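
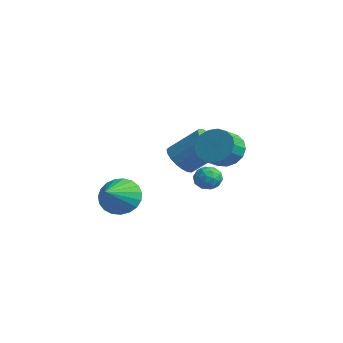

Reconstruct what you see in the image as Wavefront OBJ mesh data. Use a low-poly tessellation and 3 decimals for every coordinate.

v -1.203 1.275 2.227
v -0.377 0.914 1.96
v 0.548 2.063 3.266
v -0.277 2.425 3.533
v -0.423 1.241 1.704
v 0.503 2.39 3.009
v -0.623 1.576 1.552
v 0.303 2.725 2.857
v -0.937 1.85 1.533
v -0.012 3 2.838
v -1.305 2.011 1.652
v -0.379 3.161 2.957
v -1.652 2.027 1.885
v -0.726 3.176 3.19
v -1.91 1.893 2.185
v -0.985 3.042 3.49
v -2.028 1.637 2.494
v -1.103 2.786 3.8
v -1.983 1.31 2.751
v -1.057 2.459 4.056
v -1.783 0.975 2.903
v -0.857 2.124 4.208
v -1.468 0.7 2.922
v -0.543 1.85 4.227
v -1.101 0.539 2.803
v -0.175 1.689 4.108
v -0.754 0.524 2.57
v 0.172 1.673 3.875
v -0.495 0.658 2.27
v 0.43 1.807 3.575
v -0.912 -2.07 0.56
v 0.001 -1.666 0.097
v 0.092 -3.35 1.42
v -0.024 -1.425 0.485
v -0.203 -1.295 0.886
v -0.504 -1.299 1.23
v -0.875 -1.437 1.458
v -1.253 -1.684 1.531
v -1.572 -1.998 1.436
v -1.777 -2.324 1.19
v -1.832 -2.607 0.834
v -1.728 -2.796 0.431
v -1.483 -2.86 0.05
v -1.139 -2.788 -0.242
v -0.756 -2.591 -0.397
v -0.4 -2.304 -0.385
v -0.132 -1.977 -0.211
v 1.532 2.151 3.571
v 2.363 2.212 2.966
v 2.82 1.33 3.504
v 1.988 1.269 4.109
v 2.474 2.503 3.348
v 2.93 1.62 3.886
v 2.369 2.713 3.781
v 2.826 1.831 4.32
v 2.072 2.794 4.166
v 2.529 1.912 4.705
v 1.652 2.729 4.415
v 2.108 1.846 4.954
v 1.204 2.53 4.47
v 1.66 1.648 5.009
v 0.831 2.245 4.319
v 1.287 1.363 4.858
v 0.618 1.939 3.997
v 1.075 1.057 4.536
v 0.615 1.681 3.577
v 1.072 0.799 4.116
v 0.822 1.531 3.156
v 1.279 0.648 3.694
v 1.192 1.522 2.829
v 1.648 0.64 3.368
v 1.639 1.658 2.673
v 2.096 0.776 3.211
v 2.062 1.907 2.722
v 2.518 1.025 3.26
v -2.708 4.454 0.078
v -2.103 3.964 0.071
v -3.497 3.476 0.149
v -2.892 2.986 0.142
v -3.018 3.442 0.76
v -2.529 4.046 0.717
v -3.071 3.394 -0.497
v -2.582 3.998 -0.54
v -2.327 3.309 -0.284
v -2.294 3.339 0.493
v -3.306 4.101 -0.273
v -3.273 4.131 0.504
v -2.336 4.295 0.069
v -3.264 3.145 0.151
v -3.338 3.413 0.515
v -2.982 3.125 0.511
v -2.587 4.343 0.448
v -2.231 4.055 0.444
v -2.769 3.748 0.849
v -3.369 3.385 -0.224
v -3.013 3.097 -0.228
v -2.618 4.315 -0.291
v -2.262 4.027 -0.295
v -2.831 3.692 -0.629
v -2.112 3.622 -0.144
v -2.576 3.048 -0.103
v -2.681 3.287 -0.478
v -2.394 3.642 -0.504
v -2.093 3.64 0.312
v -2.557 3.065 0.354
v -2.631 3.332 0.717
v -2.344 3.688 0.692
v -2.225 3.255 0.103
v -3.043 4.375 -0.134
v -3.507 3.8 -0.092
v -3.256 3.752 -0.472
v -2.969 4.108 -0.497
v -3.024 4.392 0.323
v -3.488 3.818 0.364
v -3.206 3.798 0.724
v -2.919 4.153 0.698
v -3.375 4.185 0.117
f 2 1 5
f 2 5 3
f 3 5 6
f 3 6 4
f 5 1 7
f 5 7 6
f 6 7 8
f 6 8 4
f 7 1 9
f 7 9 8
f 8 9 10
f 8 10 4
f 9 1 11
f 9 11 10
f 10 11 12
f 10 12 4
f 11 1 13
f 11 13 12
f 12 13 14
f 12 14 4
f 13 1 15
f 13 15 14
f 14 15 16
f 14 16 4
f 15 1 17
f 15 17 16
f 16 17 18
f 16 18 4
f 17 1 19
f 17 19 18
f 18 19 20
f 18 20 4
f 19 1 21
f 19 21 20
f 20 21 22
f 20 22 4
f 21 1 23
f 21 23 22
f 22 23 24
f 22 24 4
f 23 1 25
f 23 25 24
f 24 25 26
f 24 26 4
f 25 1 27
f 25 27 26
f 26 27 28
f 26 28 4
f 27 1 29
f 27 29 28
f 28 29 30
f 28 30 4
f 29 1 2
f 29 2 30
f 30 2 3
f 30 3 4
f 32 31 34
f 32 34 33
f 34 31 35
f 34 35 33
f 35 31 36
f 35 36 33
f 36 31 37
f 36 37 33
f 37 31 38
f 37 38 33
f 38 31 39
f 38 39 33
f 39 31 40
f 39 40 33
f 40 31 41
f 40 41 33
f 41 31 42
f 41 42 33
f 42 31 43
f 42 43 33
f 43 31 44
f 43 44 33
f 44 31 45
f 44 45 33
f 45 31 46
f 45 46 33
f 46 31 47
f 46 47 33
f 47 31 32
f 47 32 33
f 49 48 52
f 49 52 50
f 50 52 53
f 50 53 51
f 52 48 54
f 52 54 53
f 53 54 55
f 53 55 51
f 54 48 56
f 54 56 55
f 55 56 57
f 55 57 51
f 56 48 58
f 56 58 57
f 57 58 59
f 57 59 51
f 58 48 60
f 58 60 59
f 59 60 61
f 59 61 51
f 60 48 62
f 60 62 61
f 61 62 63
f 61 63 51
f 62 48 64
f 62 64 63
f 63 64 65
f 63 65 51
f 64 48 66
f 64 66 65
f 65 66 67
f 65 67 51
f 66 48 68
f 66 68 67
f 67 68 69
f 67 69 51
f 68 48 70
f 68 70 69
f 69 70 71
f 69 71 51
f 70 48 72
f 70 72 71
f 71 72 73
f 71 73 51
f 72 48 74
f 72 74 73
f 73 74 75
f 73 75 51
f 74 48 49
f 74 49 75
f 75 49 50
f 75 50 51
f 76 113 92
f 113 87 116
f 92 116 81
f 113 116 92
f 76 92 88
f 92 81 93
f 88 93 77
f 92 93 88
f 76 88 97
f 88 77 98
f 97 98 83
f 88 98 97
f 76 97 109
f 97 83 112
f 109 112 86
f 97 112 109
f 76 109 113
f 109 86 117
f 113 117 87
f 109 117 113
f 77 93 104
f 93 81 107
f 104 107 85
f 93 107 104
f 81 116 94
f 116 87 115
f 94 115 80
f 116 115 94
f 87 117 114
f 117 86 110
f 114 110 78
f 117 110 114
f 86 112 111
f 112 83 99
f 111 99 82
f 112 99 111
f 83 98 103
f 98 77 100
f 103 100 84
f 98 100 103
f 79 105 91
f 105 85 106
f 91 106 80
f 105 106 91
f 79 91 89
f 91 80 90
f 89 90 78
f 91 90 89
f 79 89 96
f 89 78 95
f 96 95 82
f 89 95 96
f 79 96 101
f 96 82 102
f 101 102 84
f 96 102 101
f 79 101 105
f 101 84 108
f 105 108 85
f 101 108 105
f 80 106 94
f 106 85 107
f 94 107 81
f 106 107 94
f 78 90 114
f 90 80 115
f 114 115 87
f 90 115 114
f 82 95 111
f 95 78 110
f 111 110 86
f 95 110 111
f 84 102 103
f 102 82 99
f 103 99 83
f 102 99 103
f 85 108 104
f 108 84 100
f 104 100 77
f 108 100 104



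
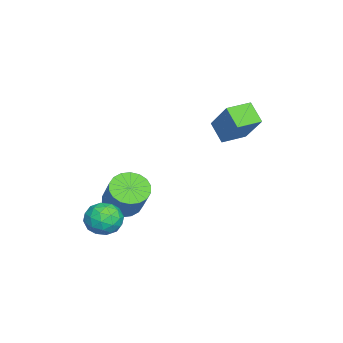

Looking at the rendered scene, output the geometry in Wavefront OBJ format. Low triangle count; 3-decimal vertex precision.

v -4.144 2.54 3.403
v -3.002 3.381 4.965
v -3.49 3.122 2.611
v -2.348 3.963 4.173
v -3.372 1.597 3.347
v -2.23 2.438 4.909
v -2.718 2.179 2.555
v -1.576 3.02 4.117
v 2.465 -1.277 0.381
v 2.978 -1.875 -0.064
v 1.322 -2.185 0.284
v 1.835 -2.783 -0.161
v 1.988 -2.62 0.715
v 2.695 -2.058 0.775
v 1.605 -2.002 -0.555
v 2.312 -1.44 -0.495
v 2.446 -2.322 -0.643
v 2.683 -2.704 0.142
v 1.617 -1.356 0.078
v 1.854 -1.738 0.863
v 2.822 -1.496 0.167
v 1.478 -2.564 0.053
v 1.569 -2.468 0.568
v 1.87 -2.819 0.306
v 2.656 -1.604 0.66
v 2.957 -1.955 0.398
v 2.375 -2.393 0.856
v 1.343 -2.105 -0.178
v 1.644 -2.456 -0.44
v 2.43 -1.241 -0.086
v 2.731 -1.592 -0.348
v 1.925 -1.667 -0.636
v 2.81 -2.111 -0.435
v 2.139 -2.644 -0.492
v 2.004 -2.185 -0.723
v 2.419 -1.855 -0.688
v 2.95 -2.335 0.026
v 2.278 -2.869 -0.03
v 2.368 -2.773 0.484
v 2.784 -2.443 0.52
v 2.637 -2.598 -0.314
v 2.022 -1.191 0.25
v 1.35 -1.725 0.194
v 1.516 -1.617 -0.3
v 1.932 -1.287 -0.264
v 2.161 -1.416 0.712
v 1.49 -1.949 0.655
v 1.881 -2.205 0.908
v 2.296 -1.875 0.943
v 1.663 -1.462 0.534
v -0.661 -1.808 -0.391
v -0.008 -2.407 -0.637
v 1.054 -1.852 0.825
v 0.401 -1.252 1.071
v 0.097 -2.069 -0.842
v 1.159 -1.514 0.62
v 0.052 -1.679 -0.958
v 1.114 -1.123 0.504
v -0.134 -1.314 -0.961
v 0.928 -0.759 0.501
v -0.424 -1.047 -0.851
v 0.637 -0.492 0.61
v -0.762 -0.931 -0.651
v 0.3 -0.376 0.811
v -1.079 -0.988 -0.398
v -0.018 -0.433 1.063
v -1.314 -1.208 -0.145
v -0.252 -0.653 1.317
v -1.419 -1.546 0.06
v -0.357 -0.991 1.522
v -1.374 -1.937 0.176
v -0.312 -1.381 1.638
v -1.188 -2.301 0.179
v -0.126 -1.746 1.641
v -0.897 -2.568 0.07
v 0.164 -2.013 1.531
v -0.56 -2.684 -0.131
v 0.502 -2.129 1.331
v -0.242 -2.627 -0.383
v 0.819 -2.072 1.078
f 2 4 1
f 5 2 1
f 1 4 3
f 3 5 1
f 2 8 4
f 6 2 5
f 6 8 2
f 4 8 3
f 7 5 3
f 3 8 7
f 7 6 5
f 8 6 7
f 9 46 25
f 46 20 49
f 25 49 14
f 46 49 25
f 9 25 21
f 25 14 26
f 21 26 10
f 25 26 21
f 9 21 30
f 21 10 31
f 30 31 16
f 21 31 30
f 9 30 42
f 30 16 45
f 42 45 19
f 30 45 42
f 9 42 46
f 42 19 50
f 46 50 20
f 42 50 46
f 10 26 37
f 26 14 40
f 37 40 18
f 26 40 37
f 14 49 27
f 49 20 48
f 27 48 13
f 49 48 27
f 20 50 47
f 50 19 43
f 47 43 11
f 50 43 47
f 19 45 44
f 45 16 32
f 44 32 15
f 45 32 44
f 16 31 36
f 31 10 33
f 36 33 17
f 31 33 36
f 12 38 24
f 38 18 39
f 24 39 13
f 38 39 24
f 12 24 22
f 24 13 23
f 22 23 11
f 24 23 22
f 12 22 29
f 22 11 28
f 29 28 15
f 22 28 29
f 12 29 34
f 29 15 35
f 34 35 17
f 29 35 34
f 12 34 38
f 34 17 41
f 38 41 18
f 34 41 38
f 13 39 27
f 39 18 40
f 27 40 14
f 39 40 27
f 11 23 47
f 23 13 48
f 47 48 20
f 23 48 47
f 15 28 44
f 28 11 43
f 44 43 19
f 28 43 44
f 17 35 36
f 35 15 32
f 36 32 16
f 35 32 36
f 18 41 37
f 41 17 33
f 37 33 10
f 41 33 37
f 52 51 55
f 52 55 53
f 53 55 56
f 53 56 54
f 55 51 57
f 55 57 56
f 56 57 58
f 56 58 54
f 57 51 59
f 57 59 58
f 58 59 60
f 58 60 54
f 59 51 61
f 59 61 60
f 60 61 62
f 60 62 54
f 61 51 63
f 61 63 62
f 62 63 64
f 62 64 54
f 63 51 65
f 63 65 64
f 64 65 66
f 64 66 54
f 65 51 67
f 65 67 66
f 66 67 68
f 66 68 54
f 67 51 69
f 67 69 68
f 68 69 70
f 68 70 54
f 69 51 71
f 69 71 70
f 70 71 72
f 70 72 54
f 71 51 73
f 71 73 72
f 72 73 74
f 72 74 54
f 73 51 75
f 73 75 74
f 74 75 76
f 74 76 54
f 75 51 77
f 75 77 76
f 76 77 78
f 76 78 54
f 77 51 79
f 77 79 78
f 78 79 80
f 78 80 54
f 79 51 52
f 79 52 80
f 80 52 53
f 80 53 54



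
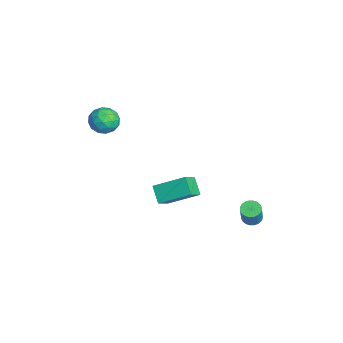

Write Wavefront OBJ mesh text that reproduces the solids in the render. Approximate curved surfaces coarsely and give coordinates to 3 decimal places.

v 1.935 3.214 -4.139
v 2.354 3.033 -4.366
v 2.845 2.866 -3.328
v 2.425 3.046 -3.101
v 2.396 3.227 -4.355
v 2.887 3.06 -3.317
v 2.369 3.419 -4.311
v 2.859 3.252 -3.273
v 2.275 3.58 -4.241
v 2.765 3.413 -3.203
v 2.129 3.685 -4.155
v 2.62 3.518 -3.117
v 1.954 3.718 -4.067
v 2.445 3.551 -3.029
v 1.776 3.675 -3.989
v 2.266 3.507 -2.952
v 1.622 3.561 -3.935
v 2.112 3.394 -2.897
v 1.515 3.394 -3.912
v 2.006 3.227 -2.874
v 1.473 3.2 -3.923
v 1.964 3.033 -2.885
v 1.501 3.008 -3.967
v 1.991 2.841 -2.929
v 1.595 2.847 -4.037
v 2.085 2.68 -2.999
v 1.74 2.742 -4.123
v 2.231 2.575 -3.085
v 1.915 2.709 -4.211
v 2.406 2.542 -3.173
v 2.094 2.753 -4.288
v 2.584 2.585 -3.251
v 2.248 2.866 -4.343
v 2.738 2.699 -3.305
v -0.922 -0.625 -3.697
v -0.481 0.878 -2.872
v -0.155 -0.473 -4.383
v 0.286 1.029 -3.557
v -0.226 -1.189 -3.043
v 0.215 0.313 -2.217
v 0.541 -1.038 -3.728
v 0.982 0.465 -2.903
v -1.23 -2.773 1.724
v -0.534 -2.689 1.34
v -1.046 -4.051 1.78
v -0.35 -3.967 1.396
v -0.429 -3.697 2.144
v -0.543 -2.906 2.109
v -1.037 -3.834 1.011
v -1.151 -3.043 0.976
v -0.415 -3.344 0.899
v -0.039 -3.26 1.6
v -1.541 -3.48 1.52
v -1.165 -3.396 2.221
v -0.899 -2.619 1.527
v -0.681 -4.121 1.593
v -0.728 -3.962 2.032
v -0.319 -3.913 1.807
v -0.904 -2.746 1.979
v -0.495 -2.697 1.754
v -0.432 -3.289 2.226
v -1.085 -4.043 1.366
v -0.676 -3.994 1.141
v -1.261 -2.827 1.313
v -0.852 -2.778 1.088
v -1.148 -3.451 0.894
v -0.419 -2.955 1.043
v -0.311 -3.706 1.075
v -0.715 -3.628 0.849
v -0.782 -3.163 0.829
v -0.198 -2.905 1.454
v -0.09 -3.656 1.487
v -0.136 -3.497 1.926
v -0.203 -3.033 1.906
v -0.128 -3.29 1.195
v -1.49 -3.084 1.633
v -1.382 -3.835 1.666
v -1.377 -3.707 1.214
v -1.444 -3.243 1.194
v -1.269 -3.034 2.045
v -1.161 -3.785 2.077
v -0.798 -3.577 2.291
v -0.865 -3.112 2.271
v -1.452 -3.45 1.925
f 2 1 5
f 2 5 3
f 3 5 6
f 3 6 4
f 5 1 7
f 5 7 6
f 6 7 8
f 6 8 4
f 7 1 9
f 7 9 8
f 8 9 10
f 8 10 4
f 9 1 11
f 9 11 10
f 10 11 12
f 10 12 4
f 11 1 13
f 11 13 12
f 12 13 14
f 12 14 4
f 13 1 15
f 13 15 14
f 14 15 16
f 14 16 4
f 15 1 17
f 15 17 16
f 16 17 18
f 16 18 4
f 17 1 19
f 17 19 18
f 18 19 20
f 18 20 4
f 19 1 21
f 19 21 20
f 20 21 22
f 20 22 4
f 21 1 23
f 21 23 22
f 22 23 24
f 22 24 4
f 23 1 25
f 23 25 24
f 24 25 26
f 24 26 4
f 25 1 27
f 25 27 26
f 26 27 28
f 26 28 4
f 27 1 29
f 27 29 28
f 28 29 30
f 28 30 4
f 29 1 31
f 29 31 30
f 30 31 32
f 30 32 4
f 31 1 33
f 31 33 32
f 32 33 34
f 32 34 4
f 33 1 2
f 33 2 34
f 34 2 3
f 34 3 4
f 36 38 35
f 39 36 35
f 35 38 37
f 37 39 35
f 36 42 38
f 40 36 39
f 40 42 36
f 38 42 37
f 41 39 37
f 37 42 41
f 41 40 39
f 42 40 41
f 43 80 59
f 80 54 83
f 59 83 48
f 80 83 59
f 43 59 55
f 59 48 60
f 55 60 44
f 59 60 55
f 43 55 64
f 55 44 65
f 64 65 50
f 55 65 64
f 43 64 76
f 64 50 79
f 76 79 53
f 64 79 76
f 43 76 80
f 76 53 84
f 80 84 54
f 76 84 80
f 44 60 71
f 60 48 74
f 71 74 52
f 60 74 71
f 48 83 61
f 83 54 82
f 61 82 47
f 83 82 61
f 54 84 81
f 84 53 77
f 81 77 45
f 84 77 81
f 53 79 78
f 79 50 66
f 78 66 49
f 79 66 78
f 50 65 70
f 65 44 67
f 70 67 51
f 65 67 70
f 46 72 58
f 72 52 73
f 58 73 47
f 72 73 58
f 46 58 56
f 58 47 57
f 56 57 45
f 58 57 56
f 46 56 63
f 56 45 62
f 63 62 49
f 56 62 63
f 46 63 68
f 63 49 69
f 68 69 51
f 63 69 68
f 46 68 72
f 68 51 75
f 72 75 52
f 68 75 72
f 47 73 61
f 73 52 74
f 61 74 48
f 73 74 61
f 45 57 81
f 57 47 82
f 81 82 54
f 57 82 81
f 49 62 78
f 62 45 77
f 78 77 53
f 62 77 78
f 51 69 70
f 69 49 66
f 70 66 50
f 69 66 70
f 52 75 71
f 75 51 67
f 71 67 44
f 75 67 71



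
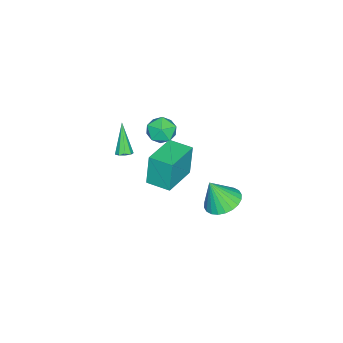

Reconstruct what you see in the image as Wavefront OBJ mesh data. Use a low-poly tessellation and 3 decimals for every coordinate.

v 0.753 4.15 1.243
v 1.732 3.936 0.964
v 1.067 3.53 2.817
v 1.77 4.314 1.105
v 1.654 4.668 1.267
v 1.401 4.942 1.426
v 1.049 5.096 1.556
v 0.652 5.106 1.639
v 0.27 4.97 1.662
v -0.038 4.709 1.621
v -0.226 4.363 1.523
v -0.265 3.985 1.381
v -0.148 3.631 1.219
v 0.105 3.357 1.061
v 0.457 3.203 0.93
v 0.854 3.193 0.847
v 1.236 3.329 0.824
v 1.544 3.59 0.865
v -2.744 -0.727 2.325
v -2.463 -1.171 1.526
v -4.217 -0.809 1.854
v -3.936 -1.253 1.055
v -3.87 -1.699 1.899
v -2.96 -1.649 2.19
v -3.72 -0.331 1.19
v -2.81 -0.281 1.481
v -3.066 -0.927 0.824
v -3.16 -1.773 1.262
v -3.52 -0.207 2.118
v -3.614 -1.053 2.556
v -1.196 0.24 1.05
v -1.444 0.289 2.943
v -1.045 1.602 1.035
v -1.293 1.65 2.928
v 0.913 0.01 1.332
v 0.665 0.058 3.225
v 1.064 1.371 1.317
v 0.816 1.42 3.21
v -3.143 -3.106 -0.953
v -2.811 -3.49 -0.9
v -3.997 -3.594 0.833
v -2.681 -3.199 -0.758
v -2.767 -2.864 -0.708
v -3.029 -2.643 -0.773
v -3.344 -2.639 -0.922
v -3.565 -2.853 -1.086
v -3.588 -3.186 -1.188
v -3.403 -3.481 -1.18
v -3.096 -3.601 -1.066
f 2 1 4
f 2 4 3
f 4 1 5
f 4 5 3
f 5 1 6
f 5 6 3
f 6 1 7
f 6 7 3
f 7 1 8
f 7 8 3
f 8 1 9
f 8 9 3
f 9 1 10
f 9 10 3
f 10 1 11
f 10 11 3
f 11 1 12
f 11 12 3
f 12 1 13
f 12 13 3
f 13 1 14
f 13 14 3
f 14 1 15
f 14 15 3
f 15 1 16
f 15 16 3
f 16 1 17
f 16 17 3
f 17 1 18
f 17 18 3
f 18 1 2
f 18 2 3
f 19 30 24
f 19 24 20
f 19 20 26
f 19 26 29
f 19 29 30
f 20 24 28
f 24 30 23
f 30 29 21
f 29 26 25
f 26 20 27
f 22 28 23
f 22 23 21
f 22 21 25
f 22 25 27
f 22 27 28
f 23 28 24
f 21 23 30
f 25 21 29
f 27 25 26
f 28 27 20
f 32 34 31
f 35 32 31
f 31 34 33
f 33 35 31
f 32 38 34
f 36 32 35
f 36 38 32
f 34 38 33
f 37 35 33
f 33 38 37
f 37 36 35
f 38 36 37
f 40 39 42
f 40 42 41
f 42 39 43
f 42 43 41
f 43 39 44
f 43 44 41
f 44 39 45
f 44 45 41
f 45 39 46
f 45 46 41
f 46 39 47
f 46 47 41
f 47 39 48
f 47 48 41
f 48 39 49
f 48 49 41
f 49 39 40
f 49 40 41



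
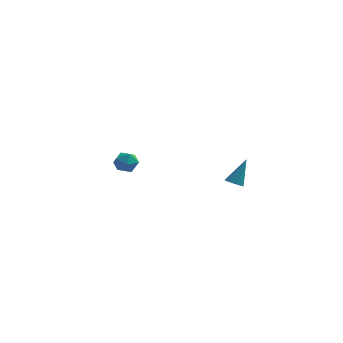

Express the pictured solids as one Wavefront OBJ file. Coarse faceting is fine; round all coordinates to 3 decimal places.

v -4.247 3.643 -1.157
v -3.698 4.204 -1.229
v -3.342 2.796 -0.851
v -2.793 3.357 -0.923
v -3.31 3.387 -0.329
v -3.869 3.91 -0.518
v -3.171 3.09 -1.562
v -3.73 3.613 -1.751
v -3.032 3.862 -1.48
v -3.119 4.045 -0.718
v -3.921 2.955 -1.362
v -4.008 3.138 -0.6
v 3.038 -4.05 1.697
v 3.518 -4.286 1.623
v 3.582 -3.37 3.063
v 3.496 -3.913 1.446
v 3.205 -3.621 1.416
v 2.816 -3.58 1.551
v 2.557 -3.815 1.772
v 2.58 -4.188 1.948
v 2.871 -4.48 1.978
v 3.26 -4.521 1.843
f 1 12 6
f 1 6 2
f 1 2 8
f 1 8 11
f 1 11 12
f 2 6 10
f 6 12 5
f 12 11 3
f 11 8 7
f 8 2 9
f 4 10 5
f 4 5 3
f 4 3 7
f 4 7 9
f 4 9 10
f 5 10 6
f 3 5 12
f 7 3 11
f 9 7 8
f 10 9 2
f 14 13 16
f 14 16 15
f 16 13 17
f 16 17 15
f 17 13 18
f 17 18 15
f 18 13 19
f 18 19 15
f 19 13 20
f 19 20 15
f 20 13 21
f 20 21 15
f 21 13 22
f 21 22 15
f 22 13 14
f 22 14 15



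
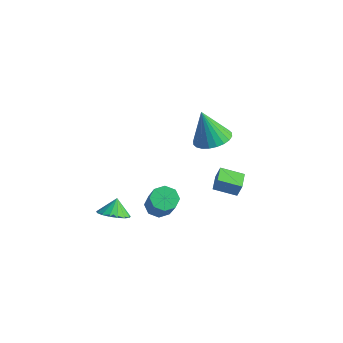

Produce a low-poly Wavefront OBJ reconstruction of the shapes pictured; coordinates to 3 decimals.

v 2.381 -3.384 -2.977
v 2.788 -4.043 -2.482
v 2.139 -2.876 -2.103
v 3.112 -3.755 -2.56
v 3.268 -3.382 -2.734
v 3.221 -3.009 -2.964
v 2.981 -2.723 -3.197
v 2.604 -2.587 -3.379
v 2.175 -2.635 -3.47
v 1.794 -2.854 -3.447
v 1.547 -3.194 -3.317
v 1.491 -3.578 -3.11
v 1.639 -3.918 -2.871
v 1.956 -4.135 -2.657
v 2.371 -4.181 -2.517
v 2.952 3.717 -3.878
v 3.212 3.823 -3.012
v 4.006 4.538 -4.296
v 4.266 4.645 -3.43
v 3.634 2.795 -3.97
v 3.894 2.902 -3.104
v 4.688 3.617 -4.388
v 4.948 3.723 -3.522
v 3.003 -0.654 -3.553
v 3.457 -1.116 -4.021
v 4.532 -1.748 -2.356
v 4.077 -1.286 -1.887
v 3.687 -0.552 -3.955
v 4.761 -1.184 -2.29
v 3.515 -0.048 -3.653
v 4.59 -0.68 -1.988
v 3.044 0.101 -3.292
v 4.118 -0.531 -1.627
v 2.548 -0.192 -3.084
v 3.623 -0.824 -1.419
v 2.319 -0.756 -3.15
v 3.393 -1.388 -1.485
v 2.49 -1.26 -3.452
v 3.565 -1.892 -1.787
v 2.962 -1.409 -3.813
v 4.036 -2.041 -2.148
v 4.274 2.064 1.143
v 5.107 2.666 1.476
v 3.666 1.816 3.117
v 4.81 2.96 1.421
v 4.432 3.117 1.325
v 4.029 3.115 1.2
v 3.664 2.952 1.067
v 3.391 2.655 0.946
v 3.253 2.267 0.854
v 3.271 1.849 0.807
v 3.441 1.463 0.811
v 3.738 1.169 0.865
v 4.116 1.012 0.962
v 4.519 1.014 1.086
v 4.884 1.177 1.219
v 5.157 1.474 1.341
v 5.295 1.862 1.432
v 5.277 2.28 1.48
f 2 1 4
f 2 4 3
f 4 1 5
f 4 5 3
f 5 1 6
f 5 6 3
f 6 1 7
f 6 7 3
f 7 1 8
f 7 8 3
f 8 1 9
f 8 9 3
f 9 1 10
f 9 10 3
f 10 1 11
f 10 11 3
f 11 1 12
f 11 12 3
f 12 1 13
f 12 13 3
f 13 1 14
f 13 14 3
f 14 1 15
f 14 15 3
f 15 1 2
f 15 2 3
f 17 19 16
f 20 17 16
f 16 19 18
f 18 20 16
f 17 23 19
f 21 17 20
f 21 23 17
f 19 23 18
f 22 20 18
f 18 23 22
f 22 21 20
f 23 21 22
f 25 24 28
f 25 28 26
f 26 28 29
f 26 29 27
f 28 24 30
f 28 30 29
f 29 30 31
f 29 31 27
f 30 24 32
f 30 32 31
f 31 32 33
f 31 33 27
f 32 24 34
f 32 34 33
f 33 34 35
f 33 35 27
f 34 24 36
f 34 36 35
f 35 36 37
f 35 37 27
f 36 24 38
f 36 38 37
f 37 38 39
f 37 39 27
f 38 24 40
f 38 40 39
f 39 40 41
f 39 41 27
f 40 24 25
f 40 25 41
f 41 25 26
f 41 26 27
f 43 42 45
f 43 45 44
f 45 42 46
f 45 46 44
f 46 42 47
f 46 47 44
f 47 42 48
f 47 48 44
f 48 42 49
f 48 49 44
f 49 42 50
f 49 50 44
f 50 42 51
f 50 51 44
f 51 42 52
f 51 52 44
f 52 42 53
f 52 53 44
f 53 42 54
f 53 54 44
f 54 42 55
f 54 55 44
f 55 42 56
f 55 56 44
f 56 42 57
f 56 57 44
f 57 42 58
f 57 58 44
f 58 42 59
f 58 59 44
f 59 42 43
f 59 43 44



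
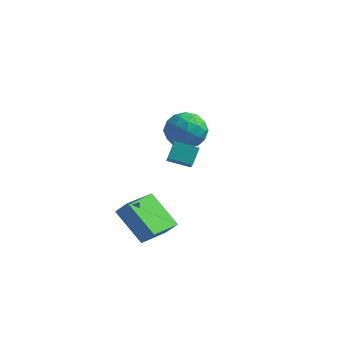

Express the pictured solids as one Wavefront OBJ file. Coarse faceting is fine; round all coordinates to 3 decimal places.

v -0.444 -2.505 -0.339
v 0.099 -2.428 0.31
v -0.215 -0.824 -0.728
v 0.329 -0.748 -0.079
v 1.011 -2.972 -1.501
v 1.555 -2.896 -0.852
v 1.241 -1.292 -1.89
v 1.784 -1.215 -1.241
v 0.242 3.71 2.223
v 0.935 3.128 1.729
v -0.975 3.052 1.291
v -0.282 2.47 0.797
v -0.501 2.282 1.786
v 0.251 2.689 2.362
v -0.291 3.491 0.658
v 0.461 3.898 1.234
v 0.605 2.994 0.762
v 0.476 2.246 1.459
v -0.516 3.934 1.561
v -0.645 3.186 2.258
v 0.695 3.477 2.057
v -0.735 2.703 0.963
v -0.864 2.592 1.544
v -0.456 2.251 1.254
v 0.293 3.218 2.43
v 0.7 2.877 2.139
v -0.143 2.379 2.173
v -0.74 3.303 0.881
v -0.333 2.962 0.59
v 0.416 3.929 1.766
v 0.824 3.588 1.476
v 0.103 3.801 0.847
v 0.909 3.056 1.199
v 0.194 2.669 0.651
v 0.188 3.269 0.569
v 0.63 3.508 0.908
v 0.832 2.617 1.609
v 0.118 2.23 1.061
v -0.011 2.119 1.643
v 0.431 2.358 1.981
v 0.639 2.537 1.04
v -0.158 3.95 1.959
v -0.872 3.563 1.411
v -0.471 3.822 1.039
v -0.029 4.061 1.377
v -0.234 3.511 2.369
v -0.949 3.124 1.821
v -0.67 2.672 2.112
v -0.228 2.911 2.451
v -0.679 3.643 1.98
v 1.137 -0.98 2.351
v 1.62 -1.785 3.129
v 1.136 -0.355 2.999
v 1.619 -1.161 3.777
v 2.101 -0.679 2.063
v 2.584 -1.485 2.841
v 2.1 -0.055 2.711
v 2.583 -0.86 3.489
f 2 4 1
f 5 2 1
f 1 4 3
f 3 5 1
f 2 8 4
f 6 2 5
f 6 8 2
f 4 8 3
f 7 5 3
f 3 8 7
f 7 6 5
f 8 6 7
f 9 46 25
f 46 20 49
f 25 49 14
f 46 49 25
f 9 25 21
f 25 14 26
f 21 26 10
f 25 26 21
f 9 21 30
f 21 10 31
f 30 31 16
f 21 31 30
f 9 30 42
f 30 16 45
f 42 45 19
f 30 45 42
f 9 42 46
f 42 19 50
f 46 50 20
f 42 50 46
f 10 26 37
f 26 14 40
f 37 40 18
f 26 40 37
f 14 49 27
f 49 20 48
f 27 48 13
f 49 48 27
f 20 50 47
f 50 19 43
f 47 43 11
f 50 43 47
f 19 45 44
f 45 16 32
f 44 32 15
f 45 32 44
f 16 31 36
f 31 10 33
f 36 33 17
f 31 33 36
f 12 38 24
f 38 18 39
f 24 39 13
f 38 39 24
f 12 24 22
f 24 13 23
f 22 23 11
f 24 23 22
f 12 22 29
f 22 11 28
f 29 28 15
f 22 28 29
f 12 29 34
f 29 15 35
f 34 35 17
f 29 35 34
f 12 34 38
f 34 17 41
f 38 41 18
f 34 41 38
f 13 39 27
f 39 18 40
f 27 40 14
f 39 40 27
f 11 23 47
f 23 13 48
f 47 48 20
f 23 48 47
f 15 28 44
f 28 11 43
f 44 43 19
f 28 43 44
f 17 35 36
f 35 15 32
f 36 32 16
f 35 32 36
f 18 41 37
f 41 17 33
f 37 33 10
f 41 33 37
f 52 54 51
f 55 52 51
f 51 54 53
f 53 55 51
f 52 58 54
f 56 52 55
f 56 58 52
f 54 58 53
f 57 55 53
f 53 58 57
f 57 56 55
f 58 56 57



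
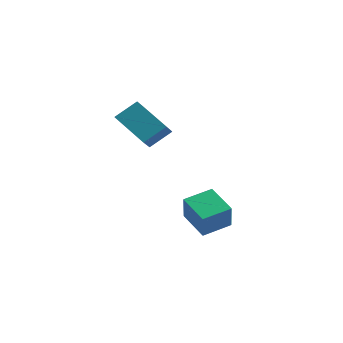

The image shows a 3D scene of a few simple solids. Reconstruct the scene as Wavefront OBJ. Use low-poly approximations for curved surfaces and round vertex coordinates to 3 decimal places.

v -1.962 1.383 -4.168
v -1.494 0.889 -2.979
v -1.566 2.584 -3.825
v -1.097 2.09 -2.636
v -0.663 1.13 -4.784
v -0.194 0.636 -3.595
v -0.266 2.331 -4.441
v 0.202 1.837 -3.252
v -4.586 0.472 0.544
v -4.209 -0.223 1.071
v -4.143 1.282 1.294
v -3.765 0.588 1.821
v -3.035 0.552 -0.461
v -2.657 -0.142 0.066
v -2.591 1.363 0.289
v -2.214 0.668 0.816
f 2 4 1
f 5 2 1
f 1 4 3
f 3 5 1
f 2 8 4
f 6 2 5
f 6 8 2
f 4 8 3
f 7 5 3
f 3 8 7
f 7 6 5
f 8 6 7
f 10 12 9
f 13 10 9
f 9 12 11
f 11 13 9
f 10 16 12
f 14 10 13
f 14 16 10
f 12 16 11
f 15 13 11
f 11 16 15
f 15 14 13
f 16 14 15



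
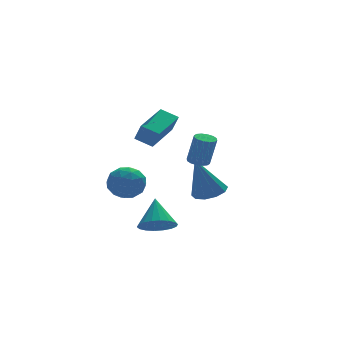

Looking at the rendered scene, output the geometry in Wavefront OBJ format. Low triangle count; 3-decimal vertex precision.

v -2.728 -0.179 -1.658
v -2.158 -0.296 -0.939
v -3.262 -1.564 -1.461
v -2.692 -1.681 -0.742
v -3.401 -1.09 -0.679
v -3.071 -0.234 -0.801
v -2.349 -1.626 -1.599
v -2.019 -0.77 -1.721
v -1.924 -1.191 -0.902
v -2.574 -0.859 -0.333
v -2.846 -1.001 -2.067
v -3.496 -0.669 -1.498
v -2.396 -0.116 -1.316
v -3.024 -1.744 -1.084
v -3.441 -1.396 -1.047
v -3.106 -1.465 -0.624
v -2.933 -0.079 -1.235
v -2.598 -0.148 -0.812
v -3.328 -0.615 -0.659
v -2.822 -1.712 -1.588
v -2.487 -1.781 -1.165
v -2.314 -0.395 -1.776
v -1.979 -0.464 -1.353
v -2.092 -1.245 -1.741
v -1.924 -0.711 -0.871
v -2.238 -1.525 -0.756
v -2.036 -1.492 -1.26
v -1.842 -0.989 -1.331
v -2.306 -0.516 -0.537
v -2.62 -1.33 -0.421
v -3.036 -0.982 -0.384
v -2.842 -0.479 -0.456
v -2.168 -1.042 -0.516
v -2.8 -0.53 -1.979
v -3.114 -1.344 -1.863
v -2.578 -1.381 -1.944
v -2.384 -0.878 -2.016
v -3.182 -0.335 -1.644
v -3.496 -1.149 -1.529
v -3.578 -0.871 -1.069
v -3.384 -0.368 -1.14
v -3.252 -0.818 -1.884
v -1.919 -2.661 -3.198
v -1.301 -3.184 -2.88
v -1.661 -1.639 -2.022
v -1.104 -2.955 -3.122
v -1.068 -2.668 -3.379
v -1.201 -2.38 -3.601
v -1.476 -2.147 -3.742
v -1.839 -2.016 -3.776
v -2.218 -2.013 -3.696
v -2.537 -2.138 -3.517
v -2.734 -2.367 -3.275
v -2.77 -2.654 -3.017
v -2.637 -2.943 -2.796
v -2.362 -3.176 -2.654
v -1.999 -3.306 -2.62
v -1.621 -3.309 -2.701
v 0.096 -2.192 0.149
v 0.537 -1.938 0.111
v 0.785 -2.155 1.533
v 0.344 -2.408 1.571
v 0.357 -1.754 0.17
v 0.605 -1.971 1.592
v 0.107 -1.687 0.224
v 0.355 -1.904 1.646
v -0.145 -1.756 0.257
v 0.103 -1.972 1.68
v -0.333 -1.941 0.262
v -0.085 -2.158 1.684
v -0.406 -2.193 0.236
v -0.158 -2.41 1.659
v -0.345 -2.445 0.187
v -0.097 -2.662 1.609
v -0.165 -2.629 0.128
v 0.083 -2.846 1.55
v 0.085 -2.696 0.074
v 0.333 -2.913 1.496
v 0.337 -2.628 0.04
v 0.585 -2.844 1.463
v 0.525 -2.442 0.036
v 0.773 -2.659 1.458
v 0.598 -2.19 0.061
v 0.846 -2.407 1.484
v 1.276 -0.503 -2.419
v 2.033 -0.261 -2.147
v 0.564 -0.537 -0.401
v 1.752 0.165 -2.24
v 1.289 0.336 -2.401
v 0.821 0.186 -2.568
v 0.527 -0.227 -2.679
v 0.519 -0.746 -2.69
v 0.801 -1.172 -2.598
v 1.264 -1.343 -2.437
v 1.732 -1.193 -2.269
v 2.026 -0.78 -2.159
v -3.053 -3.06 2.166
v -2.903 -3.456 2.994
v -1.73 -1.764 2.546
v -1.58 -2.16 3.374
v -2.44 -3.58 1.806
v -2.29 -3.976 2.634
v -1.117 -2.284 2.186
v -0.967 -2.68 3.014
f 1 38 17
f 38 12 41
f 17 41 6
f 38 41 17
f 1 17 13
f 17 6 18
f 13 18 2
f 17 18 13
f 1 13 22
f 13 2 23
f 22 23 8
f 13 23 22
f 1 22 34
f 22 8 37
f 34 37 11
f 22 37 34
f 1 34 38
f 34 11 42
f 38 42 12
f 34 42 38
f 2 18 29
f 18 6 32
f 29 32 10
f 18 32 29
f 6 41 19
f 41 12 40
f 19 40 5
f 41 40 19
f 12 42 39
f 42 11 35
f 39 35 3
f 42 35 39
f 11 37 36
f 37 8 24
f 36 24 7
f 37 24 36
f 8 23 28
f 23 2 25
f 28 25 9
f 23 25 28
f 4 30 16
f 30 10 31
f 16 31 5
f 30 31 16
f 4 16 14
f 16 5 15
f 14 15 3
f 16 15 14
f 4 14 21
f 14 3 20
f 21 20 7
f 14 20 21
f 4 21 26
f 21 7 27
f 26 27 9
f 21 27 26
f 4 26 30
f 26 9 33
f 30 33 10
f 26 33 30
f 5 31 19
f 31 10 32
f 19 32 6
f 31 32 19
f 3 15 39
f 15 5 40
f 39 40 12
f 15 40 39
f 7 20 36
f 20 3 35
f 36 35 11
f 20 35 36
f 9 27 28
f 27 7 24
f 28 24 8
f 27 24 28
f 10 33 29
f 33 9 25
f 29 25 2
f 33 25 29
f 44 43 46
f 44 46 45
f 46 43 47
f 46 47 45
f 47 43 48
f 47 48 45
f 48 43 49
f 48 49 45
f 49 43 50
f 49 50 45
f 50 43 51
f 50 51 45
f 51 43 52
f 51 52 45
f 52 43 53
f 52 53 45
f 53 43 54
f 53 54 45
f 54 43 55
f 54 55 45
f 55 43 56
f 55 56 45
f 56 43 57
f 56 57 45
f 57 43 58
f 57 58 45
f 58 43 44
f 58 44 45
f 60 59 63
f 60 63 61
f 61 63 64
f 61 64 62
f 63 59 65
f 63 65 64
f 64 65 66
f 64 66 62
f 65 59 67
f 65 67 66
f 66 67 68
f 66 68 62
f 67 59 69
f 67 69 68
f 68 69 70
f 68 70 62
f 69 59 71
f 69 71 70
f 70 71 72
f 70 72 62
f 71 59 73
f 71 73 72
f 72 73 74
f 72 74 62
f 73 59 75
f 73 75 74
f 74 75 76
f 74 76 62
f 75 59 77
f 75 77 76
f 76 77 78
f 76 78 62
f 77 59 79
f 77 79 78
f 78 79 80
f 78 80 62
f 79 59 81
f 79 81 80
f 80 81 82
f 80 82 62
f 81 59 83
f 81 83 82
f 82 83 84
f 82 84 62
f 83 59 60
f 83 60 84
f 84 60 61
f 84 61 62
f 86 85 88
f 86 88 87
f 88 85 89
f 88 89 87
f 89 85 90
f 89 90 87
f 90 85 91
f 90 91 87
f 91 85 92
f 91 92 87
f 92 85 93
f 92 93 87
f 93 85 94
f 93 94 87
f 94 85 95
f 94 95 87
f 95 85 96
f 95 96 87
f 96 85 86
f 96 86 87
f 98 100 97
f 101 98 97
f 97 100 99
f 99 101 97
f 98 104 100
f 102 98 101
f 102 104 98
f 100 104 99
f 103 101 99
f 99 104 103
f 103 102 101
f 104 102 103



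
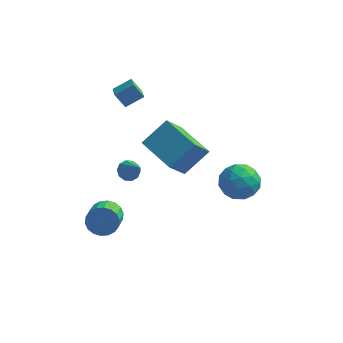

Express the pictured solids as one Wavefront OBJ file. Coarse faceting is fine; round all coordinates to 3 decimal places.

v -0.122 -0.055 0.873
v -0.599 -1.149 2.234
v 0.875 0.903 1.993
v 0.398 -0.191 3.354
v 1.582 -1.329 0.446
v 1.105 -2.423 1.807
v 2.579 -0.371 1.566
v 2.102 -1.465 2.927
v -2.128 -2.283 -2.743
v -1.459 -2.448 -3.24
v -1.302 -3.701 -2.615
v -1.972 -3.537 -2.117
v -1.302 -2.278 -2.94
v -1.145 -3.532 -2.315
v -1.308 -2.11 -2.602
v -1.152 -3.364 -1.976
v -1.477 -1.976 -2.291
v -1.32 -3.23 -1.665
v -1.775 -1.903 -2.07
v -1.618 -3.157 -1.444
v -2.143 -1.905 -1.982
v -1.986 -3.159 -1.356
v -2.508 -1.982 -2.044
v -2.351 -3.236 -1.419
v -2.798 -2.119 -2.245
v -2.641 -3.372 -1.62
v -2.955 -2.288 -2.545
v -2.798 -3.542 -1.92
v -2.948 -2.456 -2.884
v -2.792 -3.71 -2.258
v -2.78 -2.59 -3.195
v -2.623 -3.844 -2.569
v -2.482 -2.663 -3.416
v -2.325 -3.917 -2.79
v -2.114 -2.661 -3.504
v -1.957 -3.915 -2.878
v -1.749 -2.584 -3.441
v -1.592 -3.838 -2.816
v -2.274 2.369 -3.383
v -1.774 2.318 -3.796
v -1.426 1.571 -2.257
v -1.73 2.659 -3.588
v -1.893 2.889 -3.302
v -2.202 2.92 -3.047
v -2.539 2.741 -2.921
v -2.774 2.419 -2.971
v -2.819 2.078 -3.179
v -2.655 1.848 -3.465
v -2.346 1.817 -3.72
v -2.01 1.996 -3.846
v -2.381 2.353 1.746
v -2.932 2.375 2.556
v -2.726 3.188 1.488
v -3.277 3.21 2.298
v -1.543 2.87 2.302
v -2.094 2.892 3.112
v -1.888 3.705 2.044
v -2.439 3.727 2.854
v 3.455 1.456 -1.202
v 4.514 1.297 -0.86
v 3.346 -0.297 -1.68
v 4.405 -0.456 -1.338
v 3.596 -0.25 -0.584
v 3.663 0.833 -0.289
v 4.197 0.167 -2.251
v 4.264 1.25 -1.956
v 4.973 0.5 -1.508
v 4.602 0.242 -0.478
v 3.258 0.758 -2.062
v 2.887 0.5 -1.032
v 3.994 1.531 -0.989
v 3.866 -0.531 -1.551
v 3.39 -0.409 -1.108
v 4.013 -0.503 -0.907
v 3.494 1.258 -0.653
v 4.117 1.164 -0.452
v 3.577 0.255 -0.29
v 3.743 -0.164 -2.088
v 4.366 -0.258 -1.887
v 3.847 1.503 -1.633
v 4.47 1.409 -1.432
v 4.283 0.745 -2.25
v 4.887 0.969 -1.169
v 4.823 -0.062 -1.45
v 4.7 0.304 -1.987
v 4.739 0.941 -1.813
v 4.668 0.817 -0.564
v 4.604 -0.213 -0.844
v 4.129 -0.092 -0.401
v 4.168 0.545 -0.228
v 4.938 0.349 -0.945
v 3.256 1.213 -1.696
v 3.192 0.183 -1.976
v 3.692 0.455 -2.312
v 3.731 1.092 -2.139
v 3.037 1.062 -1.09
v 2.973 0.031 -1.371
v 3.121 0.059 -0.727
v 3.16 0.696 -0.553
v 2.922 0.651 -1.595
f 2 4 1
f 5 2 1
f 1 4 3
f 3 5 1
f 2 8 4
f 6 2 5
f 6 8 2
f 4 8 3
f 7 5 3
f 3 8 7
f 7 6 5
f 8 6 7
f 10 9 13
f 10 13 11
f 11 13 14
f 11 14 12
f 13 9 15
f 13 15 14
f 14 15 16
f 14 16 12
f 15 9 17
f 15 17 16
f 16 17 18
f 16 18 12
f 17 9 19
f 17 19 18
f 18 19 20
f 18 20 12
f 19 9 21
f 19 21 20
f 20 21 22
f 20 22 12
f 21 9 23
f 21 23 22
f 22 23 24
f 22 24 12
f 23 9 25
f 23 25 24
f 24 25 26
f 24 26 12
f 25 9 27
f 25 27 26
f 26 27 28
f 26 28 12
f 27 9 29
f 27 29 28
f 28 29 30
f 28 30 12
f 29 9 31
f 29 31 30
f 30 31 32
f 30 32 12
f 31 9 33
f 31 33 32
f 32 33 34
f 32 34 12
f 33 9 35
f 33 35 34
f 34 35 36
f 34 36 12
f 35 9 37
f 35 37 36
f 36 37 38
f 36 38 12
f 37 9 10
f 37 10 38
f 38 10 11
f 38 11 12
f 40 39 42
f 40 42 41
f 42 39 43
f 42 43 41
f 43 39 44
f 43 44 41
f 44 39 45
f 44 45 41
f 45 39 46
f 45 46 41
f 46 39 47
f 46 47 41
f 47 39 48
f 47 48 41
f 48 39 49
f 48 49 41
f 49 39 50
f 49 50 41
f 50 39 40
f 50 40 41
f 52 54 51
f 55 52 51
f 51 54 53
f 53 55 51
f 52 58 54
f 56 52 55
f 56 58 52
f 54 58 53
f 57 55 53
f 53 58 57
f 57 56 55
f 58 56 57
f 59 96 75
f 96 70 99
f 75 99 64
f 96 99 75
f 59 75 71
f 75 64 76
f 71 76 60
f 75 76 71
f 59 71 80
f 71 60 81
f 80 81 66
f 71 81 80
f 59 80 92
f 80 66 95
f 92 95 69
f 80 95 92
f 59 92 96
f 92 69 100
f 96 100 70
f 92 100 96
f 60 76 87
f 76 64 90
f 87 90 68
f 76 90 87
f 64 99 77
f 99 70 98
f 77 98 63
f 99 98 77
f 70 100 97
f 100 69 93
f 97 93 61
f 100 93 97
f 69 95 94
f 95 66 82
f 94 82 65
f 95 82 94
f 66 81 86
f 81 60 83
f 86 83 67
f 81 83 86
f 62 88 74
f 88 68 89
f 74 89 63
f 88 89 74
f 62 74 72
f 74 63 73
f 72 73 61
f 74 73 72
f 62 72 79
f 72 61 78
f 79 78 65
f 72 78 79
f 62 79 84
f 79 65 85
f 84 85 67
f 79 85 84
f 62 84 88
f 84 67 91
f 88 91 68
f 84 91 88
f 63 89 77
f 89 68 90
f 77 90 64
f 89 90 77
f 61 73 97
f 73 63 98
f 97 98 70
f 73 98 97
f 65 78 94
f 78 61 93
f 94 93 69
f 78 93 94
f 67 85 86
f 85 65 82
f 86 82 66
f 85 82 86
f 68 91 87
f 91 67 83
f 87 83 60
f 91 83 87



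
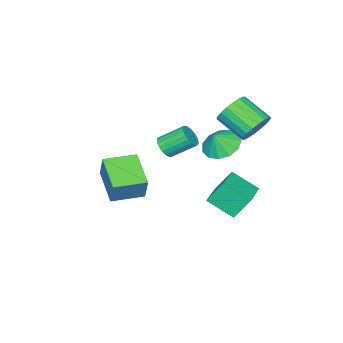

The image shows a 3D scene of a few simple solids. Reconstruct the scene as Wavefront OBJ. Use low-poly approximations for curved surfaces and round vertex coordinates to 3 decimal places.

v -3.976 3.756 2.199
v -3.191 4.105 2.73
v -3.099 2.492 3.653
v -3.884 2.144 3.121
v -3.543 4.228 2.98
v -3.452 2.616 3.903
v -3.982 4.258 3.075
v -3.89 2.645 3.998
v -4.419 4.188 2.997
v -4.327 2.575 3.92
v -4.768 4.033 2.761
v -4.677 2.42 3.683
v -4.961 3.823 2.413
v -4.869 2.21 3.336
v -4.958 3.6 2.023
v -4.866 1.987 2.945
v -4.761 3.408 1.667
v -4.669 1.795 2.59
v -4.408 3.284 1.417
v -4.317 1.672 2.34
v -3.97 3.255 1.322
v -3.878 1.642 2.245
v -3.533 3.325 1.4
v -3.441 1.712 2.323
v -3.183 3.48 1.637
v -3.092 1.867 2.559
v -2.991 3.69 1.984
v -2.899 2.077 2.907
v -2.994 3.913 2.375
v -2.902 2.3 3.297
v -2.902 -1.466 -0.917
v -2.579 -0.918 -1.255
v -3.395 0.153 -0.302
v -3.718 -0.394 0.037
v -2.825 -0.958 -1.421
v -3.641 0.113 -0.468
v -3.084 -1.086 -1.5
v -3.901 -0.014 -0.547
v -3.312 -1.279 -1.478
v -4.128 -0.207 -0.525
v -3.469 -1.504 -1.359
v -4.285 -0.433 -0.406
v -3.528 -1.723 -1.163
v -4.344 -0.652 -0.21
v -3.478 -1.897 -0.925
v -4.294 -0.826 0.028
v -3.329 -1.997 -0.685
v -4.145 -0.926 0.268
v -3.106 -2.005 -0.485
v -3.922 -0.933 0.468
v -2.848 -1.919 -0.36
v -3.664 -0.848 0.593
v -2.599 -1.756 -0.331
v -3.415 -0.684 0.622
v -2.402 -1.542 -0.404
v -3.219 -0.47 0.55
v -2.292 -1.315 -0.565
v -3.108 -0.243 0.389
v -2.288 -1.114 -0.786
v -3.104 -0.042 0.167
v -2.389 -0.973 -1.031
v -3.205 0.098 -0.078
v 2.019 -1.481 -0.422
v 2.334 -0.987 1.002
v 0.51 -0.538 -0.416
v 0.824 -0.044 1.008
v 3.056 0.184 -1.228
v 3.37 0.678 0.196
v 1.546 1.127 -1.222
v 1.861 1.621 0.202
v -4.431 2.544 -4.484
v -3.931 1.118 -3.562
v -5 3.21 -3.145
v -4.499 1.785 -2.223
v -2.801 3.315 -4.177
v -2.3 1.89 -3.255
v -3.369 3.982 -2.838
v -2.869 2.556 -1.916
v -3.709 1.7 0.274
v -2.859 2.206 -0.209
v -3.131 1.62 1.206
v -3.207 2.652 0.044
v -3.714 2.796 0.37
v -4.22 2.592 0.666
v -4.563 2.104 0.836
v -4.635 1.489 0.828
v -4.413 0.94 0.644
v -3.967 0.633 0.342
v -3.44 0.664 0.019
v -2.997 1.024 -0.224
v -2.781 1.599 -0.309
f 2 1 5
f 2 5 3
f 3 5 6
f 3 6 4
f 5 1 7
f 5 7 6
f 6 7 8
f 6 8 4
f 7 1 9
f 7 9 8
f 8 9 10
f 8 10 4
f 9 1 11
f 9 11 10
f 10 11 12
f 10 12 4
f 11 1 13
f 11 13 12
f 12 13 14
f 12 14 4
f 13 1 15
f 13 15 14
f 14 15 16
f 14 16 4
f 15 1 17
f 15 17 16
f 16 17 18
f 16 18 4
f 17 1 19
f 17 19 18
f 18 19 20
f 18 20 4
f 19 1 21
f 19 21 20
f 20 21 22
f 20 22 4
f 21 1 23
f 21 23 22
f 22 23 24
f 22 24 4
f 23 1 25
f 23 25 24
f 24 25 26
f 24 26 4
f 25 1 27
f 25 27 26
f 26 27 28
f 26 28 4
f 27 1 29
f 27 29 28
f 28 29 30
f 28 30 4
f 29 1 2
f 29 2 30
f 30 2 3
f 30 3 4
f 32 31 35
f 32 35 33
f 33 35 36
f 33 36 34
f 35 31 37
f 35 37 36
f 36 37 38
f 36 38 34
f 37 31 39
f 37 39 38
f 38 39 40
f 38 40 34
f 39 31 41
f 39 41 40
f 40 41 42
f 40 42 34
f 41 31 43
f 41 43 42
f 42 43 44
f 42 44 34
f 43 31 45
f 43 45 44
f 44 45 46
f 44 46 34
f 45 31 47
f 45 47 46
f 46 47 48
f 46 48 34
f 47 31 49
f 47 49 48
f 48 49 50
f 48 50 34
f 49 31 51
f 49 51 50
f 50 51 52
f 50 52 34
f 51 31 53
f 51 53 52
f 52 53 54
f 52 54 34
f 53 31 55
f 53 55 54
f 54 55 56
f 54 56 34
f 55 31 57
f 55 57 56
f 56 57 58
f 56 58 34
f 57 31 59
f 57 59 58
f 58 59 60
f 58 60 34
f 59 31 61
f 59 61 60
f 60 61 62
f 60 62 34
f 61 31 32
f 61 32 62
f 62 32 33
f 62 33 34
f 64 66 63
f 67 64 63
f 63 66 65
f 65 67 63
f 64 70 66
f 68 64 67
f 68 70 64
f 66 70 65
f 69 67 65
f 65 70 69
f 69 68 67
f 70 68 69
f 72 74 71
f 75 72 71
f 71 74 73
f 73 75 71
f 72 78 74
f 76 72 75
f 76 78 72
f 74 78 73
f 77 75 73
f 73 78 77
f 77 76 75
f 78 76 77
f 80 79 82
f 80 82 81
f 82 79 83
f 82 83 81
f 83 79 84
f 83 84 81
f 84 79 85
f 84 85 81
f 85 79 86
f 85 86 81
f 86 79 87
f 86 87 81
f 87 79 88
f 87 88 81
f 88 79 89
f 88 89 81
f 89 79 90
f 89 90 81
f 90 79 91
f 90 91 81
f 91 79 80
f 91 80 81



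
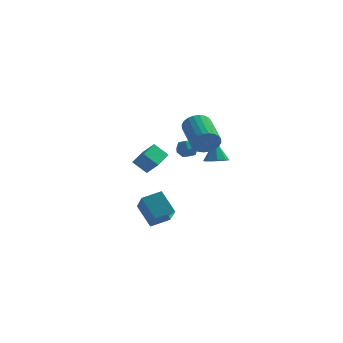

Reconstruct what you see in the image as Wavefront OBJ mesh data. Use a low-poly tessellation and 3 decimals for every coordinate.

v -0.552 -1.323 -3.889
v -1.479 -0.553 -2.592
v -1.089 0.142 -5.141
v -2.015 0.911 -3.844
v 0.515 -0.631 -3.536
v -0.411 0.138 -2.239
v -0.021 0.833 -4.788
v -0.948 1.603 -3.491
v 2.415 3.003 -0.607
v 3.055 2.622 -0.377
v 2.245 3.597 0.847
v 3.177 3.168 -0.585
v 2.853 3.617 -0.807
v 2.272 3.707 -0.911
v 1.775 3.384 -0.838
v 1.653 2.838 -0.629
v 1.978 2.389 -0.408
v 2.558 2.299 -0.303
v -2.663 2.973 -1.007
v -1.903 2.577 -0.182
v -2.279 4.453 -0.651
v -1.519 4.057 0.174
v -1.781 2.943 -1.834
v -1.021 2.547 -1.009
v -1.397 4.423 -1.478
v -0.637 4.027 -0.653
v 0.68 -0.525 1.96
v 1.052 -0.124 1.452
v 1.388 -1.476 1.728
v 1.76 -1.075 1.22
v 1.825 -0.91 1.945
v 1.387 -0.323 2.088
v 1.053 -1.277 1.092
v 0.615 -0.69 1.235
v 1.282 -0.589 0.915
v 1.759 -0.362 1.443
v 0.681 -1.238 1.737
v 1.158 -1.011 2.265
v 2.721 -3.552 3.041
v 3.185 -3.643 3.771
v 2.363 -1.76 4.529
v 1.899 -1.668 3.799
v 3.402 -3.469 3.576
v 2.58 -1.586 4.334
v 3.516 -3.309 3.299
v 2.693 -1.426 4.057
v 3.508 -3.185 2.984
v 2.686 -1.302 3.741
v 3.38 -3.117 2.676
v 2.558 -1.234 3.434
v 3.153 -3.115 2.425
v 2.331 -1.232 3.182
v 2.859 -3.18 2.267
v 2.037 -1.297 3.025
v 2.545 -3.301 2.227
v 1.723 -1.418 2.985
v 2.257 -3.46 2.311
v 1.435 -1.577 3.069
v 2.04 -3.634 2.506
v 1.218 -1.751 3.264
v 1.927 -3.794 2.783
v 1.104 -1.911 3.541
v 1.934 -3.918 3.099
v 1.112 -2.035 3.856
v 2.062 -3.986 3.406
v 1.24 -2.103 4.164
v 2.289 -3.988 3.658
v 1.467 -2.105 4.415
v 2.583 -3.923 3.815
v 1.761 -2.04 4.573
v 2.897 -3.802 3.855
v 2.075 -1.919 4.613
f 2 4 1
f 5 2 1
f 1 4 3
f 3 5 1
f 2 8 4
f 6 2 5
f 6 8 2
f 4 8 3
f 7 5 3
f 3 8 7
f 7 6 5
f 8 6 7
f 10 9 12
f 10 12 11
f 12 9 13
f 12 13 11
f 13 9 14
f 13 14 11
f 14 9 15
f 14 15 11
f 15 9 16
f 15 16 11
f 16 9 17
f 16 17 11
f 17 9 18
f 17 18 11
f 18 9 10
f 18 10 11
f 20 22 19
f 23 20 19
f 19 22 21
f 21 23 19
f 20 26 22
f 24 20 23
f 24 26 20
f 22 26 21
f 25 23 21
f 21 26 25
f 25 24 23
f 26 24 25
f 27 38 32
f 27 32 28
f 27 28 34
f 27 34 37
f 27 37 38
f 28 32 36
f 32 38 31
f 38 37 29
f 37 34 33
f 34 28 35
f 30 36 31
f 30 31 29
f 30 29 33
f 30 33 35
f 30 35 36
f 31 36 32
f 29 31 38
f 33 29 37
f 35 33 34
f 36 35 28
f 40 39 43
f 40 43 41
f 41 43 44
f 41 44 42
f 43 39 45
f 43 45 44
f 44 45 46
f 44 46 42
f 45 39 47
f 45 47 46
f 46 47 48
f 46 48 42
f 47 39 49
f 47 49 48
f 48 49 50
f 48 50 42
f 49 39 51
f 49 51 50
f 50 51 52
f 50 52 42
f 51 39 53
f 51 53 52
f 52 53 54
f 52 54 42
f 53 39 55
f 53 55 54
f 54 55 56
f 54 56 42
f 55 39 57
f 55 57 56
f 56 57 58
f 56 58 42
f 57 39 59
f 57 59 58
f 58 59 60
f 58 60 42
f 59 39 61
f 59 61 60
f 60 61 62
f 60 62 42
f 61 39 63
f 61 63 62
f 62 63 64
f 62 64 42
f 63 39 65
f 63 65 64
f 64 65 66
f 64 66 42
f 65 39 67
f 65 67 66
f 66 67 68
f 66 68 42
f 67 39 69
f 67 69 68
f 68 69 70
f 68 70 42
f 69 39 71
f 69 71 70
f 70 71 72
f 70 72 42
f 71 39 40
f 71 40 72
f 72 40 41
f 72 41 42



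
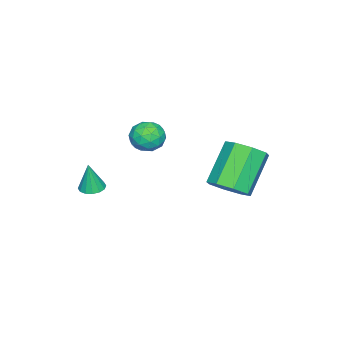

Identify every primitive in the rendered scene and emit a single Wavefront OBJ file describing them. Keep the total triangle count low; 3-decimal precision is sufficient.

v -0.303 1.049 -4.377
v 0.359 0.839 -3.744
v -1.094 0.941 -2.19
v -1.757 1.151 -2.823
v 0.295 1.547 -3.851
v -1.158 1.65 -2.297
v -0.12 1.964 -4.266
v -1.573 2.066 -2.712
v -0.642 1.844 -4.746
v -2.095 1.947 -3.192
v -0.966 1.259 -5.01
v -2.419 1.361 -3.456
v -0.902 0.55 -4.903
v -2.355 0.653 -3.349
v -0.487 0.134 -4.488
v -1.94 0.236 -2.934
v 0.035 0.253 -4.008
v -1.418 0.356 -2.454
v 0.108 -1.672 -1.79
v 0.721 -1.213 -1.651
v 0.819 -2.687 -1.569
v 1.432 -2.228 -1.43
v 0.834 -2.24 -0.932
v 0.395 -1.613 -1.069
v 1.145 -2.287 -2.151
v 0.706 -1.66 -2.288
v 1.362 -1.593 -1.875
v 1.17 -1.564 -1.121
v 0.37 -2.336 -2.099
v 0.178 -2.307 -1.345
v 0.352 -1.353 -1.74
v 1.188 -2.547 -1.48
v 0.837 -2.554 -1.188
v 1.197 -2.284 -1.106
v 0.16 -1.588 -1.397
v 0.521 -1.318 -1.316
v 0.587 -1.922 -0.893
v 1.019 -2.582 -1.904
v 1.38 -2.312 -1.823
v 0.343 -1.616 -2.114
v 0.703 -1.346 -2.032
v 0.953 -1.978 -2.327
v 1.089 -1.307 -1.79
v 1.507 -1.904 -1.66
v 1.338 -1.939 -2.084
v 1.08 -1.57 -2.164
v 0.976 -1.29 -1.347
v 1.394 -1.887 -1.217
v 1.043 -1.894 -0.924
v 0.784 -1.525 -1.004
v 1.353 -1.513 -1.478
v 0.146 -2.013 -2.003
v 0.564 -2.61 -1.873
v 0.756 -2.375 -2.216
v 0.497 -2.006 -2.296
v 0.033 -1.996 -1.56
v 0.451 -2.593 -1.43
v 0.46 -2.33 -1.056
v 0.202 -1.961 -1.136
v 0.187 -2.387 -1.742
v 3.531 -2.876 -3.16
v 3.811 -3.334 -3.214
v 3.669 -2.944 -1.86
v 4.003 -3.13 -3.224
v 4.068 -2.859 -3.217
v 3.988 -2.591 -3.194
v 3.787 -2.4 -3.163
v 3.516 -2.337 -3.131
v 3.25 -2.418 -3.107
v 3.059 -2.621 -3.097
v 2.994 -2.893 -3.104
v 3.073 -3.16 -3.127
v 3.275 -3.351 -3.158
v 3.545 -3.415 -3.19
f 2 1 5
f 2 5 3
f 3 5 6
f 3 6 4
f 5 1 7
f 5 7 6
f 6 7 8
f 6 8 4
f 7 1 9
f 7 9 8
f 8 9 10
f 8 10 4
f 9 1 11
f 9 11 10
f 10 11 12
f 10 12 4
f 11 1 13
f 11 13 12
f 12 13 14
f 12 14 4
f 13 1 15
f 13 15 14
f 14 15 16
f 14 16 4
f 15 1 17
f 15 17 16
f 16 17 18
f 16 18 4
f 17 1 2
f 17 2 18
f 18 2 3
f 18 3 4
f 19 56 35
f 56 30 59
f 35 59 24
f 56 59 35
f 19 35 31
f 35 24 36
f 31 36 20
f 35 36 31
f 19 31 40
f 31 20 41
f 40 41 26
f 31 41 40
f 19 40 52
f 40 26 55
f 52 55 29
f 40 55 52
f 19 52 56
f 52 29 60
f 56 60 30
f 52 60 56
f 20 36 47
f 36 24 50
f 47 50 28
f 36 50 47
f 24 59 37
f 59 30 58
f 37 58 23
f 59 58 37
f 30 60 57
f 60 29 53
f 57 53 21
f 60 53 57
f 29 55 54
f 55 26 42
f 54 42 25
f 55 42 54
f 26 41 46
f 41 20 43
f 46 43 27
f 41 43 46
f 22 48 34
f 48 28 49
f 34 49 23
f 48 49 34
f 22 34 32
f 34 23 33
f 32 33 21
f 34 33 32
f 22 32 39
f 32 21 38
f 39 38 25
f 32 38 39
f 22 39 44
f 39 25 45
f 44 45 27
f 39 45 44
f 22 44 48
f 44 27 51
f 48 51 28
f 44 51 48
f 23 49 37
f 49 28 50
f 37 50 24
f 49 50 37
f 21 33 57
f 33 23 58
f 57 58 30
f 33 58 57
f 25 38 54
f 38 21 53
f 54 53 29
f 38 53 54
f 27 45 46
f 45 25 42
f 46 42 26
f 45 42 46
f 28 51 47
f 51 27 43
f 47 43 20
f 51 43 47
f 62 61 64
f 62 64 63
f 64 61 65
f 64 65 63
f 65 61 66
f 65 66 63
f 66 61 67
f 66 67 63
f 67 61 68
f 67 68 63
f 68 61 69
f 68 69 63
f 69 61 70
f 69 70 63
f 70 61 71
f 70 71 63
f 71 61 72
f 71 72 63
f 72 61 73
f 72 73 63
f 73 61 74
f 73 74 63
f 74 61 62
f 74 62 63



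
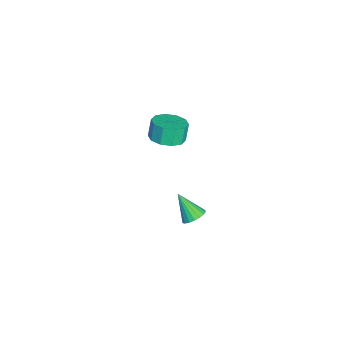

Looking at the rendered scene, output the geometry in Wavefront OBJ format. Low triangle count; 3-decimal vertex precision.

v 3.221 0.939 -0.357
v 3.778 0.991 -0.027
v 2.599 0.141 0.817
v 3.633 1.226 0.056
v 3.405 1.405 0.057
v 3.141 1.491 -0.024
v 2.893 1.469 -0.171
v 2.71 1.341 -0.355
v 2.628 1.133 -0.539
v 2.664 0.888 -0.687
v 2.809 0.652 -0.77
v 3.037 0.473 -0.771
v 3.301 0.387 -0.69
v 3.549 0.41 -0.543
v 3.732 0.537 -0.359
v 3.814 0.745 -0.175
v -3.248 -0.614 -0.777
v -2.669 0.16 -0.696
v -3.014 0.309 0.338
v -3.592 -0.466 0.257
v -3.201 0.347 -0.9
v -3.545 0.495 0.134
v -3.751 0.167 -1.057
v -4.095 0.315 -0.023
v -4.108 -0.312 -1.107
v -4.453 -0.163 -0.073
v -4.137 -0.906 -1.031
v -4.482 -0.757 0.003
v -3.826 -1.389 -0.858
v -4.171 -1.24 0.176
v -3.295 -1.575 -0.654
v -3.639 -1.427 0.38
v -2.745 -1.395 -0.497
v -3.089 -1.247 0.537
v -2.387 -0.917 -0.447
v -2.732 -0.768 0.587
v -2.358 -0.323 -0.523
v -2.703 -0.174 0.511
f 2 1 4
f 2 4 3
f 4 1 5
f 4 5 3
f 5 1 6
f 5 6 3
f 6 1 7
f 6 7 3
f 7 1 8
f 7 8 3
f 8 1 9
f 8 9 3
f 9 1 10
f 9 10 3
f 10 1 11
f 10 11 3
f 11 1 12
f 11 12 3
f 12 1 13
f 12 13 3
f 13 1 14
f 13 14 3
f 14 1 15
f 14 15 3
f 15 1 16
f 15 16 3
f 16 1 2
f 16 2 3
f 18 17 21
f 18 21 19
f 19 21 22
f 19 22 20
f 21 17 23
f 21 23 22
f 22 23 24
f 22 24 20
f 23 17 25
f 23 25 24
f 24 25 26
f 24 26 20
f 25 17 27
f 25 27 26
f 26 27 28
f 26 28 20
f 27 17 29
f 27 29 28
f 28 29 30
f 28 30 20
f 29 17 31
f 29 31 30
f 30 31 32
f 30 32 20
f 31 17 33
f 31 33 32
f 32 33 34
f 32 34 20
f 33 17 35
f 33 35 34
f 34 35 36
f 34 36 20
f 35 17 37
f 35 37 36
f 36 37 38
f 36 38 20
f 37 17 18
f 37 18 38
f 38 18 19
f 38 19 20



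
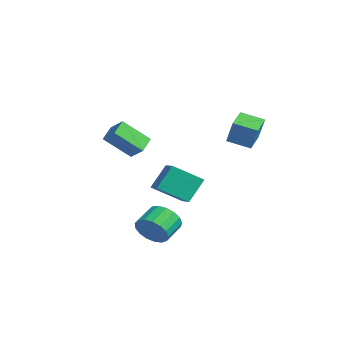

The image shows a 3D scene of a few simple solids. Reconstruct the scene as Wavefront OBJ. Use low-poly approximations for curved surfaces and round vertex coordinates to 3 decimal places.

v 1.1 1.604 0.325
v 1.786 1.603 1.77
v 0.291 2.461 0.71
v 0.977 2.461 2.155
v 1.943 2.579 -0.075
v 2.629 2.579 1.37
v 1.134 3.437 0.31
v 1.82 3.436 1.755
v -2.839 1.045 -5.283
v -3.527 -0.488 -4.254
v -3.097 2.071 -3.926
v -3.785 0.538 -2.898
v -1.415 0.742 -4.782
v -2.103 -0.791 -3.754
v -1.673 1.768 -3.426
v -2.361 0.235 -2.397
v 3.461 -3.731 -4.16
v 4.204 -3.606 -3.549
v 3.603 -2.565 -3.03
v 2.859 -2.689 -3.64
v 4.321 -3.353 -3.92
v 3.72 -2.312 -3.401
v 4.242 -3.187 -4.346
v 3.64 -2.145 -3.827
v 3.983 -3.145 -4.729
v 3.382 -2.103 -4.21
v 3.605 -3.237 -4.982
v 3.003 -2.196 -4.463
v 3.194 -3.442 -5.047
v 2.592 -2.401 -4.527
v 2.843 -3.714 -4.908
v 2.242 -2.673 -4.388
v 2.635 -3.989 -4.598
v 2.033 -2.948 -4.078
v 2.615 -4.205 -4.187
v 2.014 -3.164 -3.668
v 2.789 -4.313 -3.77
v 2.188 -3.271 -3.251
v 3.117 -4.287 -3.443
v 2.516 -3.245 -2.923
v 3.524 -4.133 -3.28
v 2.923 -3.092 -2.76
v 3.916 -3.888 -3.318
v 3.315 -2.846 -2.798
v 0.795 -5.102 1.413
v 0.161 -4.384 1.889
v 1.314 -3.819 0.171
v 0.679 -3.101 0.647
v 1.581 -4.819 2.033
v 0.946 -4.101 2.509
v 2.099 -3.536 0.791
v 1.465 -2.818 1.267
f 2 4 1
f 5 2 1
f 1 4 3
f 3 5 1
f 2 8 4
f 6 2 5
f 6 8 2
f 4 8 3
f 7 5 3
f 3 8 7
f 7 6 5
f 8 6 7
f 10 12 9
f 13 10 9
f 9 12 11
f 11 13 9
f 10 16 12
f 14 10 13
f 14 16 10
f 12 16 11
f 15 13 11
f 11 16 15
f 15 14 13
f 16 14 15
f 18 17 21
f 18 21 19
f 19 21 22
f 19 22 20
f 21 17 23
f 21 23 22
f 22 23 24
f 22 24 20
f 23 17 25
f 23 25 24
f 24 25 26
f 24 26 20
f 25 17 27
f 25 27 26
f 26 27 28
f 26 28 20
f 27 17 29
f 27 29 28
f 28 29 30
f 28 30 20
f 29 17 31
f 29 31 30
f 30 31 32
f 30 32 20
f 31 17 33
f 31 33 32
f 32 33 34
f 32 34 20
f 33 17 35
f 33 35 34
f 34 35 36
f 34 36 20
f 35 17 37
f 35 37 36
f 36 37 38
f 36 38 20
f 37 17 39
f 37 39 38
f 38 39 40
f 38 40 20
f 39 17 41
f 39 41 40
f 40 41 42
f 40 42 20
f 41 17 43
f 41 43 42
f 42 43 44
f 42 44 20
f 43 17 18
f 43 18 44
f 44 18 19
f 44 19 20
f 46 48 45
f 49 46 45
f 45 48 47
f 47 49 45
f 46 52 48
f 50 46 49
f 50 52 46
f 48 52 47
f 51 49 47
f 47 52 51
f 51 50 49
f 52 50 51



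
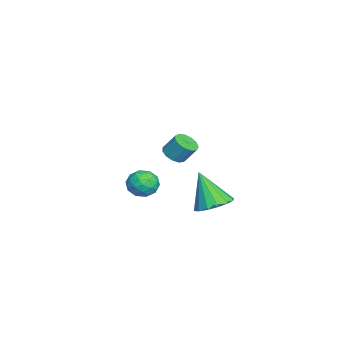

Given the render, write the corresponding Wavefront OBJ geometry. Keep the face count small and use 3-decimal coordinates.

v 3.621 1.309 3.18
v 3.906 0.827 3.468
v 4.044 1.408 4.307
v 3.759 1.891 4.02
v 4.161 1.008 3.3
v 4.299 1.59 4.14
v 4.245 1.285 3.095
v 4.383 1.867 3.934
v 4.13 1.57 2.916
v 4.268 2.151 3.755
v 3.854 1.772 2.822
v 3.992 2.353 3.661
v 3.504 1.827 2.841
v 3.642 2.408 3.68
v 3.191 1.718 2.968
v 3.329 2.299 3.807
v 3.015 1.479 3.163
v 3.152 2.06 4.002
v 3.031 1.186 3.363
v 3.169 1.767 4.202
v 3.234 0.932 3.505
v 3.372 1.514 4.344
v 3.561 0.799 3.544
v 3.699 1.38 4.383
v 1.026 2.947 -1.405
v 1.62 3.635 -0.965
v 0.514 2.193 0.465
v 1.151 3.864 -1.001
v 0.649 3.847 -1.145
v 0.248 3.589 -1.359
v 0.056 3.159 -1.586
v 0.123 2.672 -1.763
v 0.433 2.258 -1.845
v 0.901 2.03 -1.809
v 1.403 2.046 -1.664
v 1.805 2.305 -1.45
v 1.997 2.735 -1.224
v 1.93 3.222 -1.046
v -3.408 -0.891 -2.376
v -2.799 -0.441 -2.83
v -2.461 -1.119 -1.33
v -1.852 -0.669 -1.784
v -2.545 -0.246 -1.437
v -3.131 -0.106 -2.083
v -2.129 -1.454 -2.077
v -2.715 -1.314 -2.723
v -2.009 -0.789 -2.645
v -2.266 -0.042 -2.249
v -2.994 -1.518 -1.911
v -3.251 -0.771 -1.515
v -3.187 -0.646 -2.694
v -2.073 -0.914 -1.466
v -2.481 -0.666 -1.261
v -2.123 -0.401 -1.528
v -3.382 -0.449 -2.255
v -3.024 -0.184 -2.522
v -2.875 -0.07 -1.704
v -2.236 -1.376 -1.638
v -1.878 -1.111 -1.905
v -3.137 -1.159 -2.632
v -2.779 -0.894 -2.899
v -2.385 -1.49 -2.456
v -2.364 -0.586 -2.853
v -1.807 -0.72 -2.239
v -1.97 -1.181 -2.411
v -2.315 -1.099 -2.79
v -2.516 -0.147 -2.62
v -1.958 -0.281 -2.006
v -2.366 -0.033 -1.802
v -2.71 0.05 -2.181
v -2.051 -0.351 -2.512
v -3.302 -1.279 -2.154
v -2.744 -1.413 -1.54
v -2.55 -1.61 -1.979
v -2.894 -1.527 -2.358
v -3.453 -0.84 -1.921
v -2.896 -0.974 -1.307
v -2.945 -0.461 -1.37
v -3.29 -0.379 -1.749
v -3.209 -1.209 -1.648
f 2 1 5
f 2 5 3
f 3 5 6
f 3 6 4
f 5 1 7
f 5 7 6
f 6 7 8
f 6 8 4
f 7 1 9
f 7 9 8
f 8 9 10
f 8 10 4
f 9 1 11
f 9 11 10
f 10 11 12
f 10 12 4
f 11 1 13
f 11 13 12
f 12 13 14
f 12 14 4
f 13 1 15
f 13 15 14
f 14 15 16
f 14 16 4
f 15 1 17
f 15 17 16
f 16 17 18
f 16 18 4
f 17 1 19
f 17 19 18
f 18 19 20
f 18 20 4
f 19 1 21
f 19 21 20
f 20 21 22
f 20 22 4
f 21 1 23
f 21 23 22
f 22 23 24
f 22 24 4
f 23 1 2
f 23 2 24
f 24 2 3
f 24 3 4
f 26 25 28
f 26 28 27
f 28 25 29
f 28 29 27
f 29 25 30
f 29 30 27
f 30 25 31
f 30 31 27
f 31 25 32
f 31 32 27
f 32 25 33
f 32 33 27
f 33 25 34
f 33 34 27
f 34 25 35
f 34 35 27
f 35 25 36
f 35 36 27
f 36 25 37
f 36 37 27
f 37 25 38
f 37 38 27
f 38 25 26
f 38 26 27
f 39 76 55
f 76 50 79
f 55 79 44
f 76 79 55
f 39 55 51
f 55 44 56
f 51 56 40
f 55 56 51
f 39 51 60
f 51 40 61
f 60 61 46
f 51 61 60
f 39 60 72
f 60 46 75
f 72 75 49
f 60 75 72
f 39 72 76
f 72 49 80
f 76 80 50
f 72 80 76
f 40 56 67
f 56 44 70
f 67 70 48
f 56 70 67
f 44 79 57
f 79 50 78
f 57 78 43
f 79 78 57
f 50 80 77
f 80 49 73
f 77 73 41
f 80 73 77
f 49 75 74
f 75 46 62
f 74 62 45
f 75 62 74
f 46 61 66
f 61 40 63
f 66 63 47
f 61 63 66
f 42 68 54
f 68 48 69
f 54 69 43
f 68 69 54
f 42 54 52
f 54 43 53
f 52 53 41
f 54 53 52
f 42 52 59
f 52 41 58
f 59 58 45
f 52 58 59
f 42 59 64
f 59 45 65
f 64 65 47
f 59 65 64
f 42 64 68
f 64 47 71
f 68 71 48
f 64 71 68
f 43 69 57
f 69 48 70
f 57 70 44
f 69 70 57
f 41 53 77
f 53 43 78
f 77 78 50
f 53 78 77
f 45 58 74
f 58 41 73
f 74 73 49
f 58 73 74
f 47 65 66
f 65 45 62
f 66 62 46
f 65 62 66
f 48 71 67
f 71 47 63
f 67 63 40
f 71 63 67



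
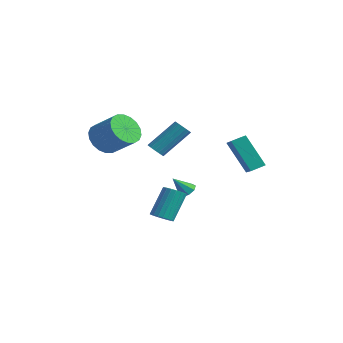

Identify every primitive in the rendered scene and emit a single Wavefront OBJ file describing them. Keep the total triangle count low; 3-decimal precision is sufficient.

v -4.329 -0.436 2.263
v -3.847 0.062 1.448
v -2.449 0.434 2.502
v -2.931 -0.064 3.317
v -4.096 0.412 1.654
v -2.698 0.784 2.708
v -4.39 0.594 1.981
v -2.992 0.966 3.035
v -4.673 0.572 2.363
v -3.275 0.944 3.417
v -4.887 0.35 2.726
v -3.489 0.722 3.78
v -4.991 -0.027 2.997
v -3.593 0.345 4.051
v -4.964 -0.486 3.123
v -3.566 -0.114 4.177
v -4.811 -0.934 3.078
v -3.413 -0.562 4.132
v -4.562 -1.284 2.872
v -3.164 -0.912 3.926
v -4.268 -1.466 2.545
v -2.87 -1.094 3.599
v -3.985 -1.444 2.163
v -2.587 -1.072 3.217
v -3.771 -1.222 1.8
v -2.373 -0.85 2.854
v -3.667 -0.845 1.529
v -2.269 -0.473 2.583
v -3.694 -0.386 1.403
v -2.296 -0.014 2.457
v 1.284 3.199 2.678
v 2.27 2.606 3.239
v 1.566 3.953 2.981
v 2.552 3.36 3.542
v 2.488 3.48 0.858
v 3.474 2.887 1.419
v 2.77 4.234 1.161
v 3.756 3.641 1.722
v 0.311 -0.391 -2.028
v 0.808 -0.723 -1.747
v 0.625 0.34 -0.171
v 0.129 0.671 -0.452
v 0.94 -0.517 -1.871
v 0.757 0.546 -0.294
v 0.963 -0.289 -2.022
v 0.781 0.774 -0.445
v 0.874 -0.079 -2.174
v 0.691 0.984 -0.597
v 0.687 0.078 -2.301
v 0.505 1.14 -0.724
v 0.436 0.153 -2.381
v 0.253 1.215 -0.804
v 0.162 0.134 -2.399
v -0.02 1.196 -0.823
v -0.085 0.024 -2.354
v -0.267 1.087 -0.778
v -0.264 -0.158 -2.252
v -0.446 0.905 -0.676
v -0.343 -0.38 -2.112
v -0.526 0.683 -0.535
v -0.31 -0.604 -1.957
v -0.492 0.459 -0.381
v -0.169 -0.791 -1.814
v -0.351 0.272 -0.238
v 0.056 -0.909 -1.709
v -0.127 0.154 -0.132
v 0.324 -0.938 -1.658
v 0.141 0.125 -0.082
v 0.59 -0.872 -1.672
v 0.407 0.191 -0.095
v -2.439 3.79 -2.121
v -1.969 3.48 -2.211
v -2.761 3.01 -1.119
v -1.902 3.81 -1.933
v -2.149 4.128 -1.766
v -2.567 4.247 -1.806
v -2.909 4.099 -2.032
v -2.977 3.77 -2.309
v -2.729 3.452 -2.477
v -2.312 3.332 -2.436
v -2.966 1.991 1.177
v -2.451 1.752 1.23
v -1.919 3.23 2.755
v -2.434 3.469 2.703
v -2.416 1.94 1.035
v -1.884 3.418 2.561
v -2.507 2.14 0.873
v -1.975 3.618 2.399
v -2.703 2.305 0.781
v -2.172 3.784 2.306
v -2.96 2.399 0.779
v -2.428 3.877 2.305
v -3.217 2.399 0.869
v -2.685 3.878 2.395
v -3.417 2.306 1.029
v -2.886 3.784 2.555
v -3.514 2.14 1.223
v -2.982 3.619 2.749
v -3.485 1.94 1.407
v -2.953 3.419 2.933
v -3.337 1.752 1.538
v -2.805 3.231 3.063
v -3.104 1.619 1.586
v -2.573 3.097 3.112
v -2.84 1.57 1.541
v -2.308 3.049 3.066
v -2.604 1.618 1.412
v -2.072 3.097 2.938
f 2 1 5
f 2 5 3
f 3 5 6
f 3 6 4
f 5 1 7
f 5 7 6
f 6 7 8
f 6 8 4
f 7 1 9
f 7 9 8
f 8 9 10
f 8 10 4
f 9 1 11
f 9 11 10
f 10 11 12
f 10 12 4
f 11 1 13
f 11 13 12
f 12 13 14
f 12 14 4
f 13 1 15
f 13 15 14
f 14 15 16
f 14 16 4
f 15 1 17
f 15 17 16
f 16 17 18
f 16 18 4
f 17 1 19
f 17 19 18
f 18 19 20
f 18 20 4
f 19 1 21
f 19 21 20
f 20 21 22
f 20 22 4
f 21 1 23
f 21 23 22
f 22 23 24
f 22 24 4
f 23 1 25
f 23 25 24
f 24 25 26
f 24 26 4
f 25 1 27
f 25 27 26
f 26 27 28
f 26 28 4
f 27 1 29
f 27 29 28
f 28 29 30
f 28 30 4
f 29 1 2
f 29 2 30
f 30 2 3
f 30 3 4
f 32 34 31
f 35 32 31
f 31 34 33
f 33 35 31
f 32 38 34
f 36 32 35
f 36 38 32
f 34 38 33
f 37 35 33
f 33 38 37
f 37 36 35
f 38 36 37
f 40 39 43
f 40 43 41
f 41 43 44
f 41 44 42
f 43 39 45
f 43 45 44
f 44 45 46
f 44 46 42
f 45 39 47
f 45 47 46
f 46 47 48
f 46 48 42
f 47 39 49
f 47 49 48
f 48 49 50
f 48 50 42
f 49 39 51
f 49 51 50
f 50 51 52
f 50 52 42
f 51 39 53
f 51 53 52
f 52 53 54
f 52 54 42
f 53 39 55
f 53 55 54
f 54 55 56
f 54 56 42
f 55 39 57
f 55 57 56
f 56 57 58
f 56 58 42
f 57 39 59
f 57 59 58
f 58 59 60
f 58 60 42
f 59 39 61
f 59 61 60
f 60 61 62
f 60 62 42
f 61 39 63
f 61 63 62
f 62 63 64
f 62 64 42
f 63 39 65
f 63 65 64
f 64 65 66
f 64 66 42
f 65 39 67
f 65 67 66
f 66 67 68
f 66 68 42
f 67 39 69
f 67 69 68
f 68 69 70
f 68 70 42
f 69 39 40
f 69 40 70
f 70 40 41
f 70 41 42
f 72 71 74
f 72 74 73
f 74 71 75
f 74 75 73
f 75 71 76
f 75 76 73
f 76 71 77
f 76 77 73
f 77 71 78
f 77 78 73
f 78 71 79
f 78 79 73
f 79 71 80
f 79 80 73
f 80 71 72
f 80 72 73
f 82 81 85
f 82 85 83
f 83 85 86
f 83 86 84
f 85 81 87
f 85 87 86
f 86 87 88
f 86 88 84
f 87 81 89
f 87 89 88
f 88 89 90
f 88 90 84
f 89 81 91
f 89 91 90
f 90 91 92
f 90 92 84
f 91 81 93
f 91 93 92
f 92 93 94
f 92 94 84
f 93 81 95
f 93 95 94
f 94 95 96
f 94 96 84
f 95 81 97
f 95 97 96
f 96 97 98
f 96 98 84
f 97 81 99
f 97 99 98
f 98 99 100
f 98 100 84
f 99 81 101
f 99 101 100
f 100 101 102
f 100 102 84
f 101 81 103
f 101 103 102
f 102 103 104
f 102 104 84
f 103 81 105
f 103 105 104
f 104 105 106
f 104 106 84
f 105 81 107
f 105 107 106
f 106 107 108
f 106 108 84
f 107 81 82
f 107 82 108
f 108 82 83
f 108 83 84



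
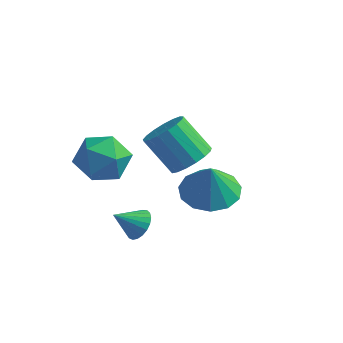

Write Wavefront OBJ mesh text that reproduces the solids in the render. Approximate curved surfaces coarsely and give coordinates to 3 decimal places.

v 1.849 -2.649 -0.265
v 2.728 -2.094 -0.237
v 1.971 -2.911 1.085
v 2.292 -1.719 -0.125
v 1.716 -1.639 -0.057
v 1.182 -1.88 -0.055
v 0.859 -2.365 -0.12
v 0.851 -2.94 -0.231
v 1.16 -3.423 -0.352
v 1.687 -3.66 -0.446
v 2.266 -3.577 -0.482
v 2.713 -3.198 -0.449
v 2.885 -2.646 -0.358
v -0.133 0.39 -1.706
v 0.386 0.952 -1.293
v -0.748 1.093 -0.061
v -1.267 0.53 -0.474
v 0.151 1.194 -1.537
v -0.983 1.335 -0.305
v -0.149 1.252 -1.82
v -1.283 1.393 -0.588
v -0.446 1.112 -2.076
v -1.58 1.253 -0.845
v -0.671 0.806 -2.248
v -1.804 0.947 -1.017
v -0.772 0.405 -2.296
v -1.906 0.546 -1.064
v -0.727 0.001 -2.208
v -1.861 0.142 -0.977
v -0.546 -0.315 -2.006
v -1.68 -0.174 -0.774
v -0.271 -0.469 -1.734
v -1.405 -0.328 -0.503
v 0.036 -0.427 -1.457
v -1.097 -0.286 -0.225
v 0.305 -0.197 -1.236
v -0.829 -0.056 -0.004
v 0.473 0.167 -1.123
v -0.661 0.308 0.109
v 0.502 0.582 -1.143
v -0.632 0.722 0.089
v -2.604 -2.524 -0.162
v -1.936 -1.977 0.456
v -1.804 -3.983 0.264
v -1.136 -3.436 0.882
v -2.157 -3.53 1.157
v -2.652 -2.628 0.894
v -1.088 -3.332 -0.174
v -1.583 -2.43 -0.437
v -0.999 -2.476 0.449
v -1.66 -2.598 1.271
v -2.08 -3.362 -0.551
v -2.741 -3.484 0.271
v -0.287 -3.576 -2.089
v 0.181 -3.95 -1.896
v -0.973 -4.084 -1.411
v 0.199 -3.75 -1.728
v 0.132 -3.519 -1.623
v -0.007 -3.299 -1.598
v -0.194 -3.126 -1.658
v -0.398 -3.031 -1.793
v -0.582 -3.031 -1.979
v -0.716 -3.124 -2.184
v -0.775 -3.296 -2.373
v -0.75 -3.516 -2.512
v -0.645 -3.747 -2.579
v -0.478 -3.948 -2.561
v -0.278 -4.085 -2.461
v -0.08 -4.134 -2.297
v 0.083 -4.086 -2.097
f 2 1 4
f 2 4 3
f 4 1 5
f 4 5 3
f 5 1 6
f 5 6 3
f 6 1 7
f 6 7 3
f 7 1 8
f 7 8 3
f 8 1 9
f 8 9 3
f 9 1 10
f 9 10 3
f 10 1 11
f 10 11 3
f 11 1 12
f 11 12 3
f 12 1 13
f 12 13 3
f 13 1 2
f 13 2 3
f 15 14 18
f 15 18 16
f 16 18 19
f 16 19 17
f 18 14 20
f 18 20 19
f 19 20 21
f 19 21 17
f 20 14 22
f 20 22 21
f 21 22 23
f 21 23 17
f 22 14 24
f 22 24 23
f 23 24 25
f 23 25 17
f 24 14 26
f 24 26 25
f 25 26 27
f 25 27 17
f 26 14 28
f 26 28 27
f 27 28 29
f 27 29 17
f 28 14 30
f 28 30 29
f 29 30 31
f 29 31 17
f 30 14 32
f 30 32 31
f 31 32 33
f 31 33 17
f 32 14 34
f 32 34 33
f 33 34 35
f 33 35 17
f 34 14 36
f 34 36 35
f 35 36 37
f 35 37 17
f 36 14 38
f 36 38 37
f 37 38 39
f 37 39 17
f 38 14 40
f 38 40 39
f 39 40 41
f 39 41 17
f 40 14 15
f 40 15 41
f 41 15 16
f 41 16 17
f 42 53 47
f 42 47 43
f 42 43 49
f 42 49 52
f 42 52 53
f 43 47 51
f 47 53 46
f 53 52 44
f 52 49 48
f 49 43 50
f 45 51 46
f 45 46 44
f 45 44 48
f 45 48 50
f 45 50 51
f 46 51 47
f 44 46 53
f 48 44 52
f 50 48 49
f 51 50 43
f 55 54 57
f 55 57 56
f 57 54 58
f 57 58 56
f 58 54 59
f 58 59 56
f 59 54 60
f 59 60 56
f 60 54 61
f 60 61 56
f 61 54 62
f 61 62 56
f 62 54 63
f 62 63 56
f 63 54 64
f 63 64 56
f 64 54 65
f 64 65 56
f 65 54 66
f 65 66 56
f 66 54 67
f 66 67 56
f 67 54 68
f 67 68 56
f 68 54 69
f 68 69 56
f 69 54 70
f 69 70 56
f 70 54 55
f 70 55 56

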